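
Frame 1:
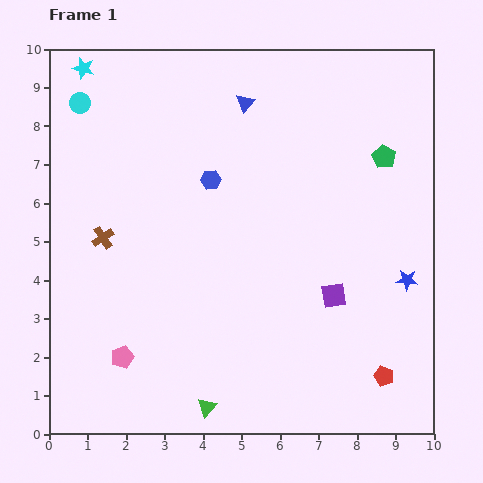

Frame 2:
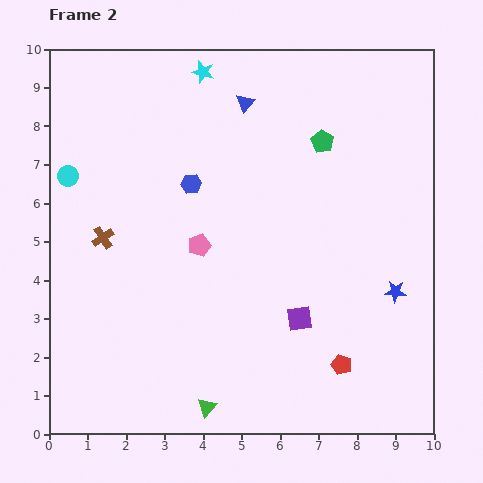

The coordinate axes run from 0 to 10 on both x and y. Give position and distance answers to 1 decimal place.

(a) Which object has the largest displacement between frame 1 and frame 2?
the pink pentagon

(moved 3.5; next 3.1)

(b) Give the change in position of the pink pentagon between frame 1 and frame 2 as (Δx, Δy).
(2.0, 2.9)

The pink pentagon was at (1.9, 2.0) in frame 1 and (3.9, 4.9) in frame 2.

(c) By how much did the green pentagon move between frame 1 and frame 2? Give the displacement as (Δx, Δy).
(-1.6, 0.4)

The green pentagon was at (8.7, 7.2) in frame 1 and (7.1, 7.6) in frame 2.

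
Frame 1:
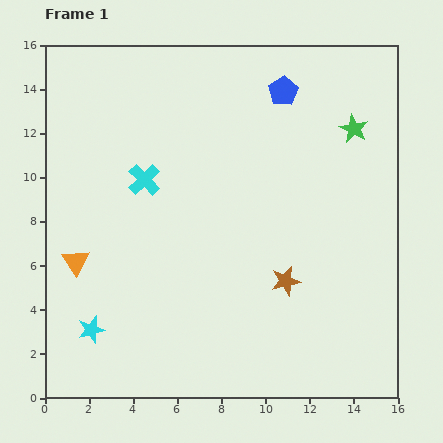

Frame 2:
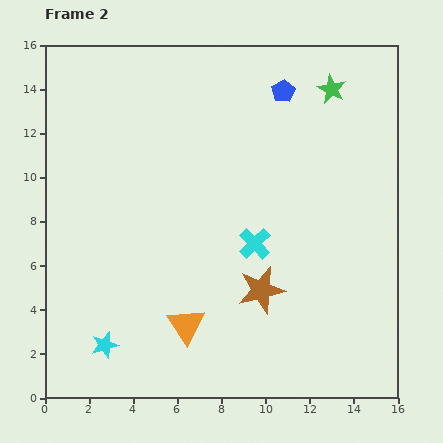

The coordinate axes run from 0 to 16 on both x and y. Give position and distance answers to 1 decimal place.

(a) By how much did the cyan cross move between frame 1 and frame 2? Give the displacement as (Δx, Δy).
(5.0, -2.9)

The cyan cross was at (4.5, 9.9) in frame 1 and (9.5, 7.0) in frame 2.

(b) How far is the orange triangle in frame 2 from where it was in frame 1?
5.8

The orange triangle moved from (1.4, 6.2) to (6.4, 3.3), a distance of √(5.0² + 2.9²) ≈ 5.8.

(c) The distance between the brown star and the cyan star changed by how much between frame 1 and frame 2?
-1.6

Distance in frame 1: 9.1. Distance in frame 2: 7.5.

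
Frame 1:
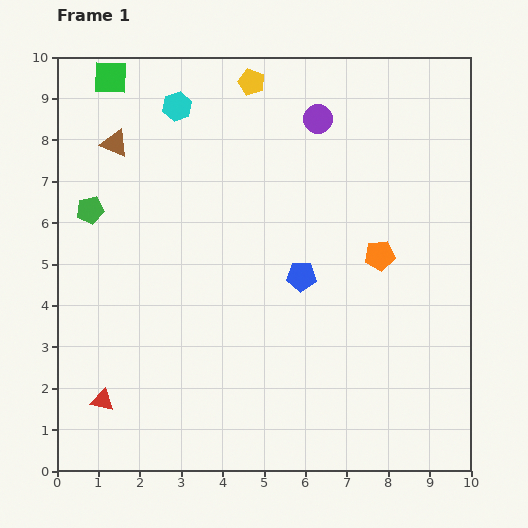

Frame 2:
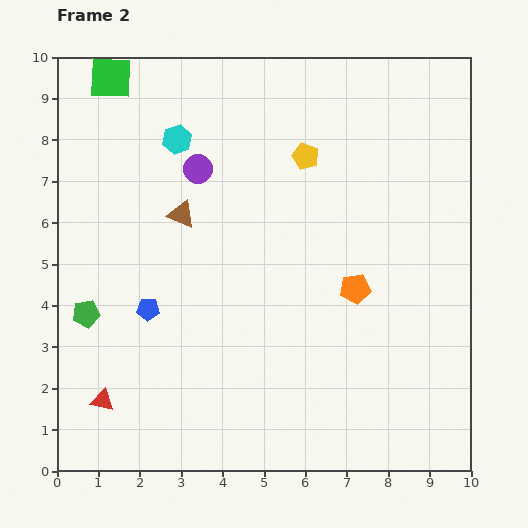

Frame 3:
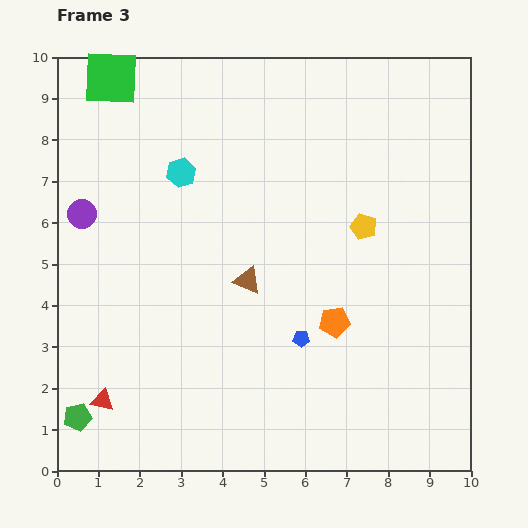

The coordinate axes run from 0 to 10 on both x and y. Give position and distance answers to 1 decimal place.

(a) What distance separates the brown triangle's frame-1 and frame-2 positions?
2.3

The brown triangle moved from (1.4, 7.9) to (3.0, 6.2), a distance of √(1.6² + 1.7²) ≈ 2.3.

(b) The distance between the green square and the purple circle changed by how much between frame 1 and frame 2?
-2.1

Distance in frame 1: 5.1. Distance in frame 2: 3.0.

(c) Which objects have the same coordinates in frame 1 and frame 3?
the red triangle, the green square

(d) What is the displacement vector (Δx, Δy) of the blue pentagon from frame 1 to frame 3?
(0.0, -1.5)

The blue pentagon was at (5.9, 4.7) in frame 1 and (5.9, 3.2) in frame 3.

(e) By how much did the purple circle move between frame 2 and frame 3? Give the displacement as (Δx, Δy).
(-2.8, -1.1)

The purple circle was at (3.4, 7.3) in frame 2 and (0.6, 6.2) in frame 3.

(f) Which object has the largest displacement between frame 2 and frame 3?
the blue pentagon

(moved 3.8; next 3.0)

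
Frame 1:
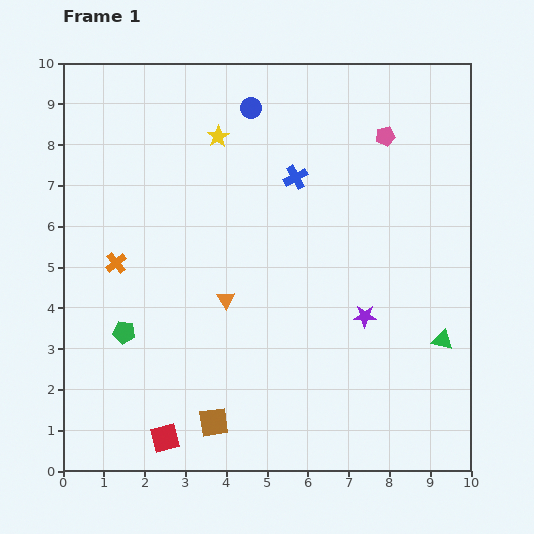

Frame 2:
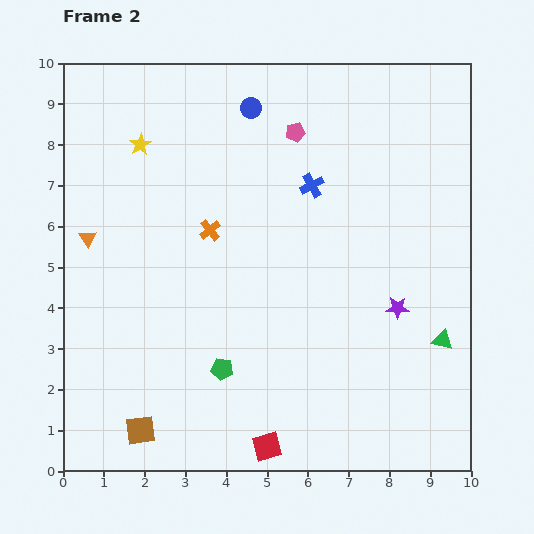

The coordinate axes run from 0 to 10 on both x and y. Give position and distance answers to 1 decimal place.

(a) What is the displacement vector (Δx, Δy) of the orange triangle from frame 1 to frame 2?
(-3.4, 1.5)

The orange triangle was at (4.0, 4.2) in frame 1 and (0.6, 5.7) in frame 2.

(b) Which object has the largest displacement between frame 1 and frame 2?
the orange triangle

(moved 3.7; next 2.6)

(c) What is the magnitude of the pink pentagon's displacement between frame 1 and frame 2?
2.2

The pink pentagon moved from (7.9, 8.2) to (5.7, 8.3), a distance of √(2.2² + 0.1²) ≈ 2.2.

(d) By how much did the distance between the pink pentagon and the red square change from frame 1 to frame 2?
-1.5

Distance in frame 1: 9.2. Distance in frame 2: 7.7.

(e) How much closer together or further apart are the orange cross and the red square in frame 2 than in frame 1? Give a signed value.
+1.0

Distance in frame 1: 4.5. Distance in frame 2: 5.5.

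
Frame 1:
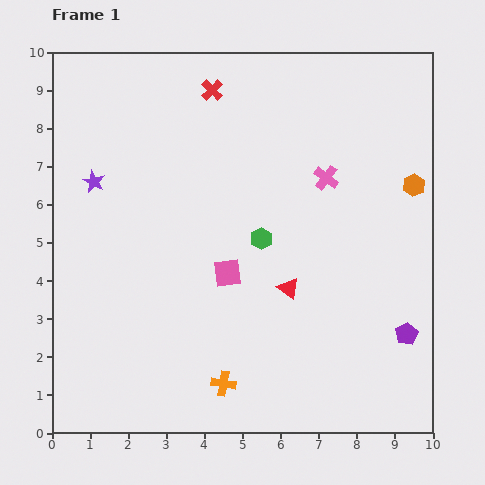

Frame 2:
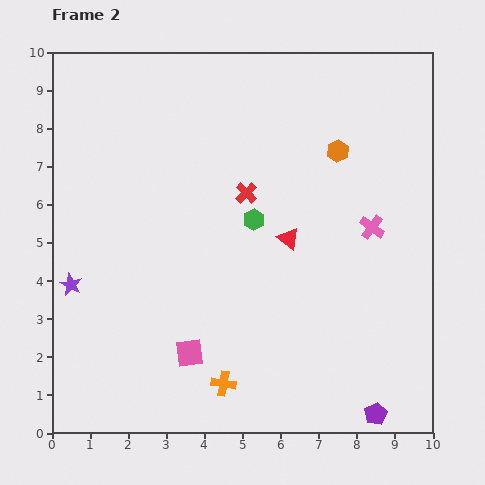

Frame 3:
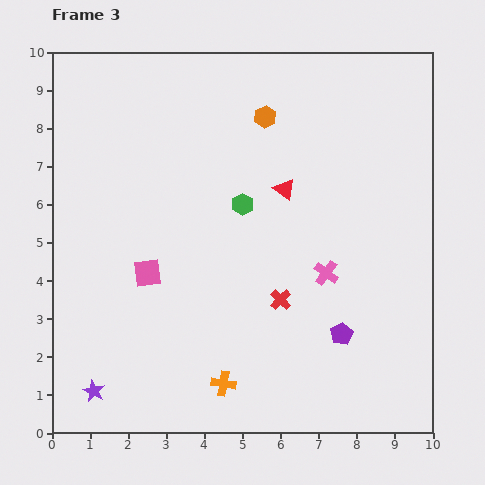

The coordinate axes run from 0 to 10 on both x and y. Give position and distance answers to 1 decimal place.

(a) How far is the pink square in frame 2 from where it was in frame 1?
2.3

The pink square moved from (4.6, 4.2) to (3.6, 2.1), a distance of √(1.0² + 2.1²) ≈ 2.3.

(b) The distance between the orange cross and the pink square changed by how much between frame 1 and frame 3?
+0.6

Distance in frame 1: 2.9. Distance in frame 3: 3.5.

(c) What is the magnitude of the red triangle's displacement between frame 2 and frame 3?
1.3

The red triangle moved from (6.2, 5.1) to (6.1, 6.4), a distance of √(0.1² + 1.3²) ≈ 1.3.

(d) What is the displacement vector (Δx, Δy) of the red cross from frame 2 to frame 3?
(0.9, -2.8)

The red cross was at (5.1, 6.3) in frame 2 and (6.0, 3.5) in frame 3.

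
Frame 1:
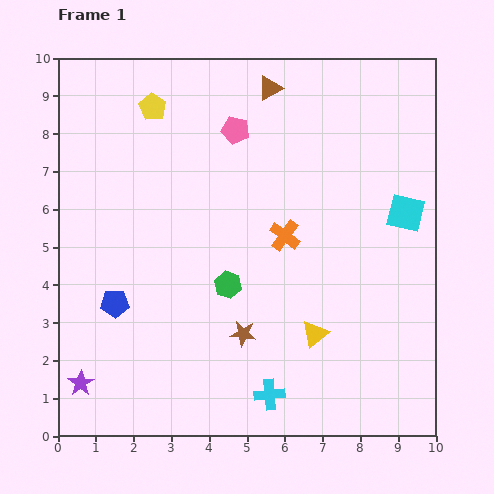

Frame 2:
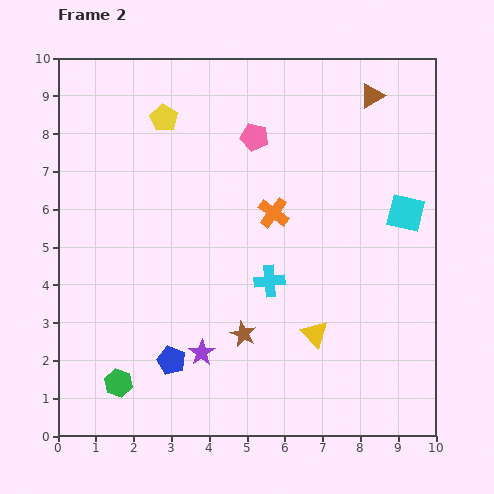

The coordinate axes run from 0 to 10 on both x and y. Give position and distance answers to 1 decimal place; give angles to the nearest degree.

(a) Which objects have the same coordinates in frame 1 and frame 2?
the cyan square, the yellow triangle, the brown star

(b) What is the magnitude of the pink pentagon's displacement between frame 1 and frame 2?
0.5

The pink pentagon moved from (4.7, 8.1) to (5.2, 7.9), a distance of √(0.5² + 0.2²) ≈ 0.5.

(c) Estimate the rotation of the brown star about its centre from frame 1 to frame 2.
17° clockwise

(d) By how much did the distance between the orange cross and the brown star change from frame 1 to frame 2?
+0.5

Distance in frame 1: 2.8. Distance in frame 2: 3.3.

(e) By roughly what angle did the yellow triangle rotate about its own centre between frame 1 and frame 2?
34° counter-clockwise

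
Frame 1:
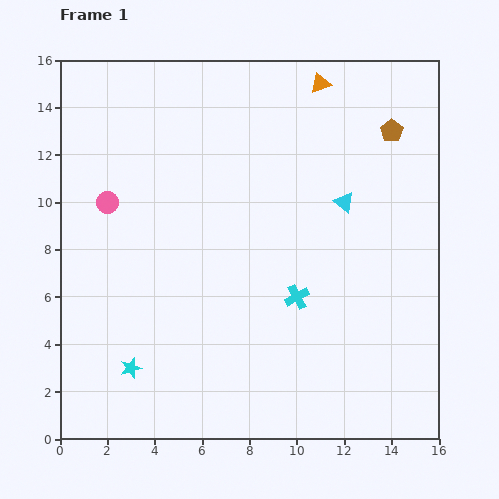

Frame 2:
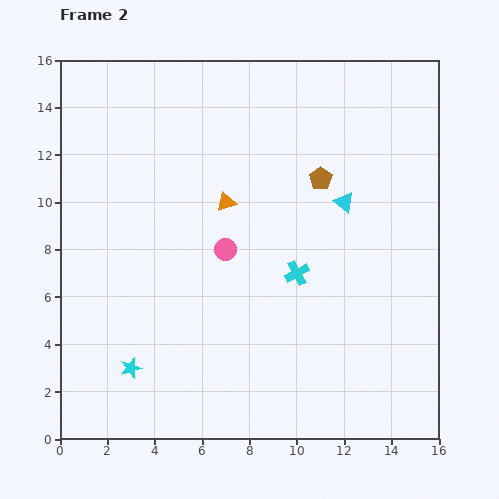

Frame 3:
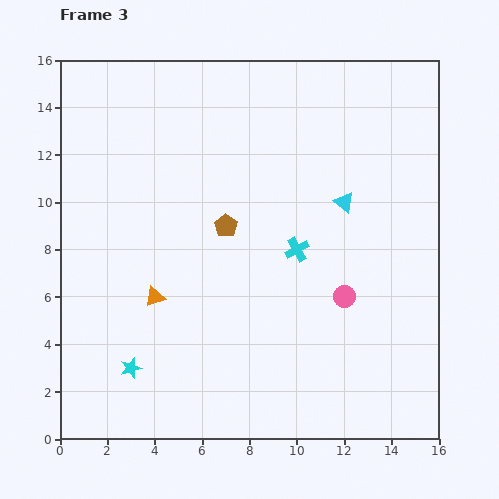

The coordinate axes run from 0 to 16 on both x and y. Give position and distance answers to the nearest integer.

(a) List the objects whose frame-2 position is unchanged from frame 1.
the cyan star, the cyan triangle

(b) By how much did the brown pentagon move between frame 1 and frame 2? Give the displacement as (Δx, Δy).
(-3, -2)

The brown pentagon was at (14, 13) in frame 1 and (11, 11) in frame 2.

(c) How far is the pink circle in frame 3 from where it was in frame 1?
11

The pink circle moved from (2, 10) to (12, 6), a distance of √(10² + 4²) ≈ 11.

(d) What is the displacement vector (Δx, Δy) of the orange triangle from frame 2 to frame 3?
(-3, -4)

The orange triangle was at (7, 10) in frame 2 and (4, 6) in frame 3.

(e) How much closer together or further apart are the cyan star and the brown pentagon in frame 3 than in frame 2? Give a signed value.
-4

Distance in frame 2: 11. Distance in frame 3: 7.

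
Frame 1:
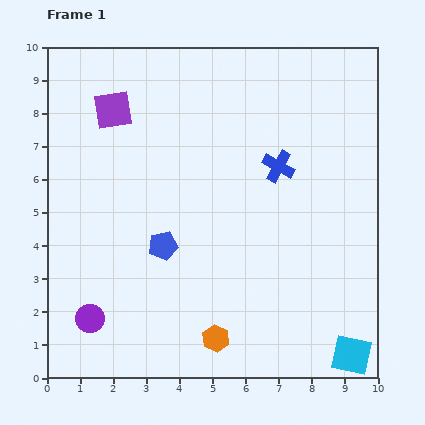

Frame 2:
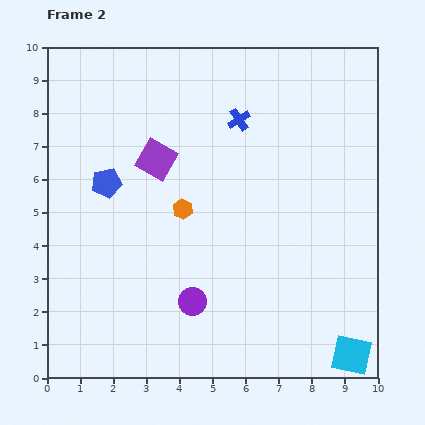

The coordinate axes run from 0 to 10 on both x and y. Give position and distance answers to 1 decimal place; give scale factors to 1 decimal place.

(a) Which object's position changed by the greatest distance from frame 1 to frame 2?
the orange hexagon

(moved 4.0; next 3.1)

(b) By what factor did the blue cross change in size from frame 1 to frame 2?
0.7×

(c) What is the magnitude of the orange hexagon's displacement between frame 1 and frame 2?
4.0

The orange hexagon moved from (5.1, 1.2) to (4.1, 5.1), a distance of √(1.0² + 3.9²) ≈ 4.0.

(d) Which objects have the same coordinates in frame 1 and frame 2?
the cyan square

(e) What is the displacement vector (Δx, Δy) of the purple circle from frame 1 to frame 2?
(3.1, 0.5)

The purple circle was at (1.3, 1.8) in frame 1 and (4.4, 2.3) in frame 2.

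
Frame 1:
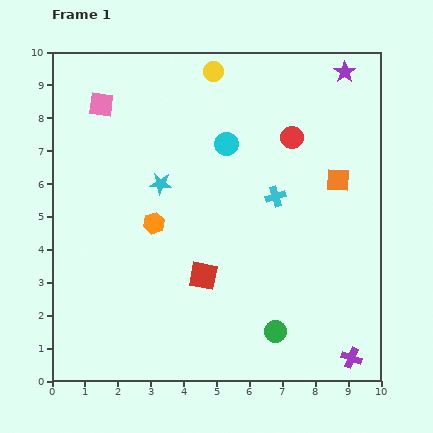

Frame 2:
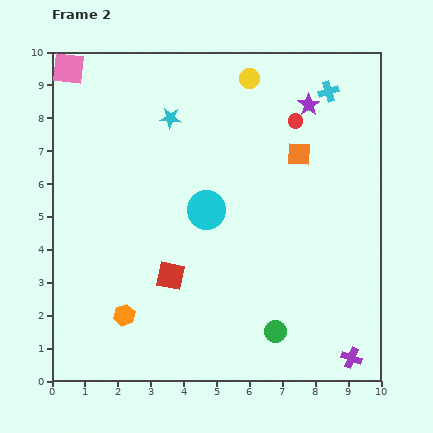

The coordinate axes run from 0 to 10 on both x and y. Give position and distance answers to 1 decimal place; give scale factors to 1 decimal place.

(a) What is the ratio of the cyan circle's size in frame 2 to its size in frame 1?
1.6×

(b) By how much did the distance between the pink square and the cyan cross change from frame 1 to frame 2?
+1.9

Distance in frame 1: 6.0. Distance in frame 2: 7.9.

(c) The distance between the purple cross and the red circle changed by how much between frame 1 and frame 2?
+0.5

Distance in frame 1: 6.9. Distance in frame 2: 7.4.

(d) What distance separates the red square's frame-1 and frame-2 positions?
1.0

The red square moved from (4.6, 3.2) to (3.6, 3.2), a distance of √(1.0² + 0.0²) ≈ 1.0.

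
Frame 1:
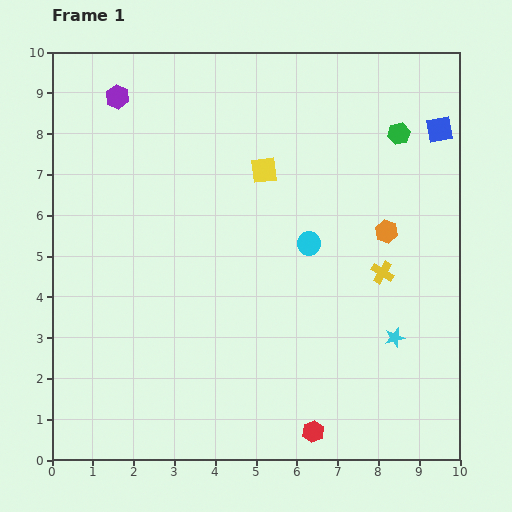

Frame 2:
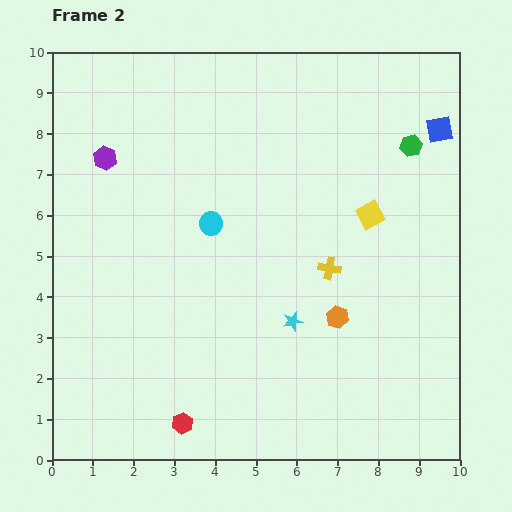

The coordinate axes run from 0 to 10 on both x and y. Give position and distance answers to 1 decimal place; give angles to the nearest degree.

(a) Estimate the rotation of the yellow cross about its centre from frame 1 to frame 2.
20° counter-clockwise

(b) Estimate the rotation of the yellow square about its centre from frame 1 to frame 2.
22° counter-clockwise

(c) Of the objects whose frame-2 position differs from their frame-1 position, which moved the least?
the green hexagon

(moved 0.4)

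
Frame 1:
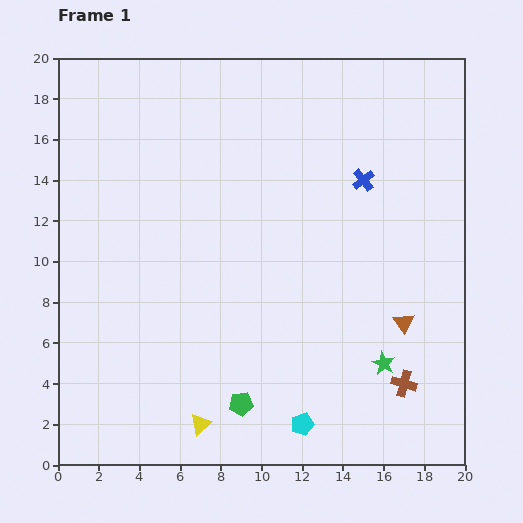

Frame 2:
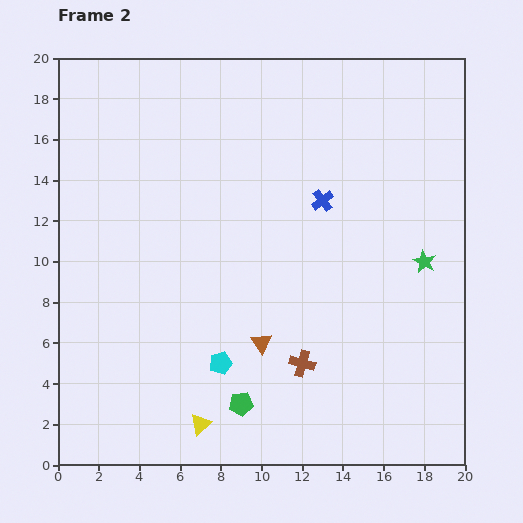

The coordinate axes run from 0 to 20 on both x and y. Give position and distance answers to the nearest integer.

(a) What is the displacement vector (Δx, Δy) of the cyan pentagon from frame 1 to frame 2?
(-4, 3)

The cyan pentagon was at (12, 2) in frame 1 and (8, 5) in frame 2.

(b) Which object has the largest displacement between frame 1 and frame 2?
the brown triangle

(moved 7; next 5)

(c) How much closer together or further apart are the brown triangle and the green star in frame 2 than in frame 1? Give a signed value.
+7

Distance in frame 1: 2. Distance in frame 2: 9.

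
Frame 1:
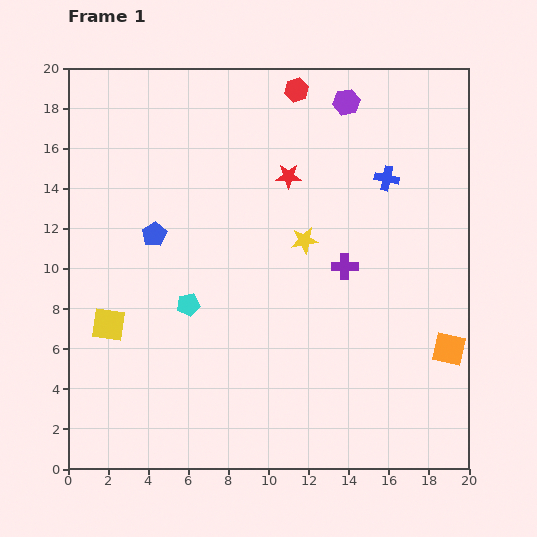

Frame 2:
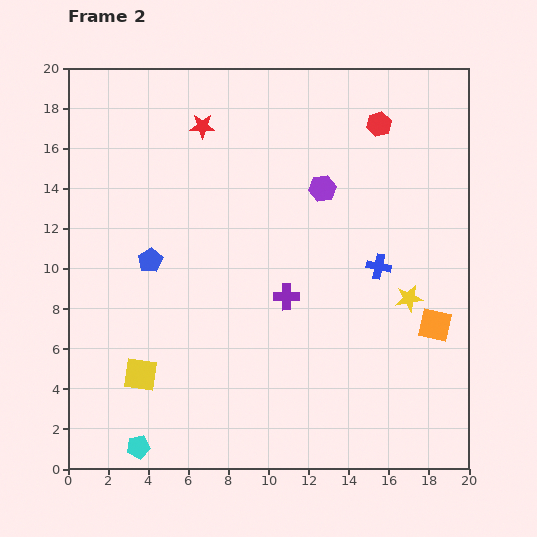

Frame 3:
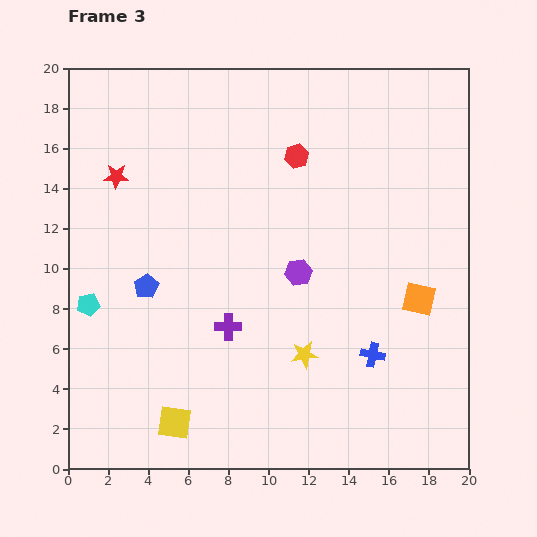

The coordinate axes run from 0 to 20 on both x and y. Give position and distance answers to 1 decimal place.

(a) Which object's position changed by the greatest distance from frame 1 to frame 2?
the cyan pentagon

(moved 7.5; next 6.0)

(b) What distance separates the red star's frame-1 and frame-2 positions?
5.0

The red star moved from (11.0, 14.6) to (6.7, 17.1), a distance of √(4.3² + 2.5²) ≈ 5.0.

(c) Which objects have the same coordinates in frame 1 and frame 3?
none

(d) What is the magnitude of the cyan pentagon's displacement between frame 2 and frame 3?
7.5

The cyan pentagon moved from (3.5, 1.1) to (1.0, 8.2), a distance of √(2.5² + 7.1²) ≈ 7.5.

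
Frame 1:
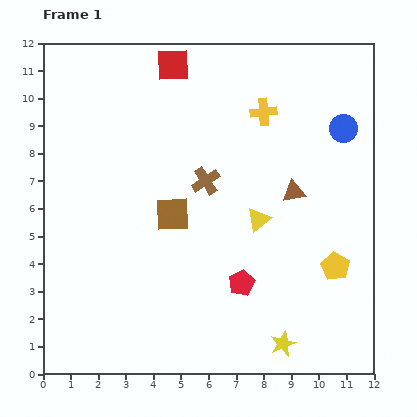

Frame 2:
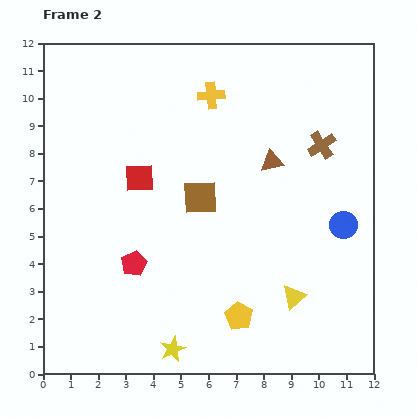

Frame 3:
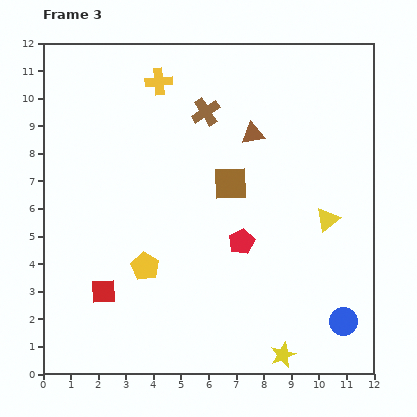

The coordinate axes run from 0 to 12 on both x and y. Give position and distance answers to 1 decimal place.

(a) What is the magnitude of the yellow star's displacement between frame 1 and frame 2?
4.0

The yellow star moved from (8.7, 1.1) to (4.7, 0.9), a distance of √(4.0² + 0.2²) ≈ 4.0.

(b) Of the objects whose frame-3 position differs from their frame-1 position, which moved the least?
the yellow star

(moved 0.4)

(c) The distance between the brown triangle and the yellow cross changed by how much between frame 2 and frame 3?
+0.6

Distance in frame 2: 3.3. Distance in frame 3: 3.9.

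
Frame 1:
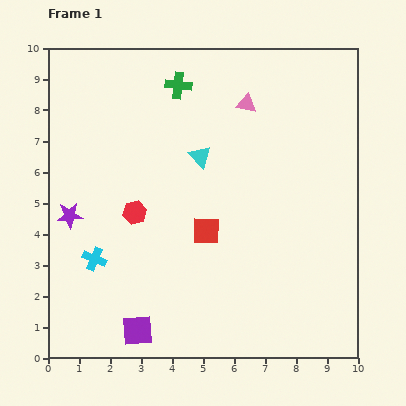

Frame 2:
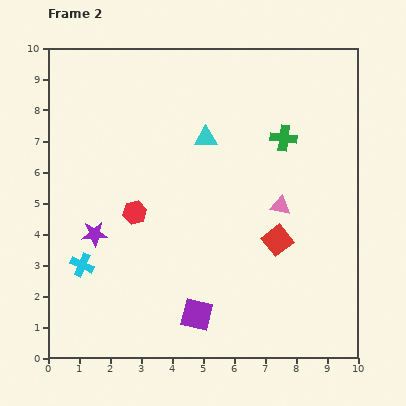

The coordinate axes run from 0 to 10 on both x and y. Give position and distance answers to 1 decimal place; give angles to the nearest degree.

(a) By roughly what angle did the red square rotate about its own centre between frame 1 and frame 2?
38° counter-clockwise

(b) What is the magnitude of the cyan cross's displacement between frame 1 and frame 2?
0.4

The cyan cross moved from (1.5, 3.2) to (1.1, 3.0), a distance of √(0.4² + 0.2²) ≈ 0.4.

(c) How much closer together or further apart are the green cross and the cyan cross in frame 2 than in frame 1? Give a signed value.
+1.5

Distance in frame 1: 6.2. Distance in frame 2: 7.7.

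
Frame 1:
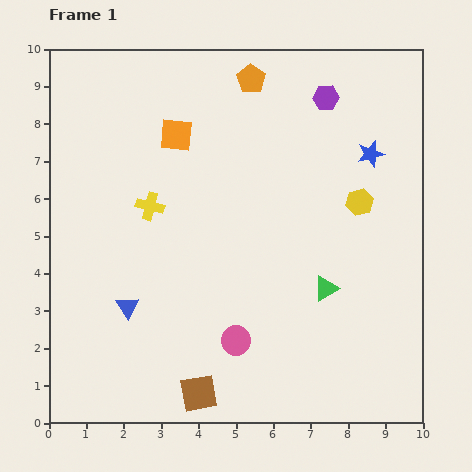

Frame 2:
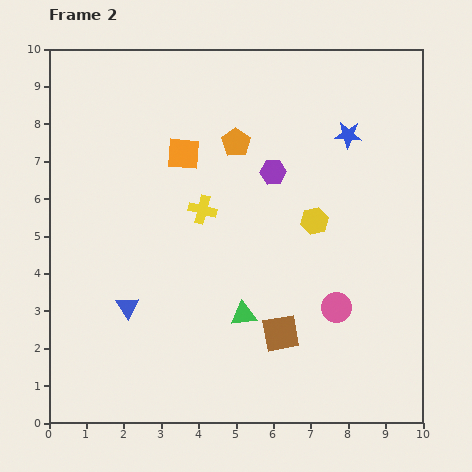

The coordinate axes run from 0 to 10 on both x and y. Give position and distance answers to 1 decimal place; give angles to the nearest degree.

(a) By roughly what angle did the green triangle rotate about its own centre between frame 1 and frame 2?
24° clockwise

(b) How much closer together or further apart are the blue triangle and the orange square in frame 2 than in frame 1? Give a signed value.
-0.4

Distance in frame 1: 4.8. Distance in frame 2: 4.4.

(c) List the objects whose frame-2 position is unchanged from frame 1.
the blue triangle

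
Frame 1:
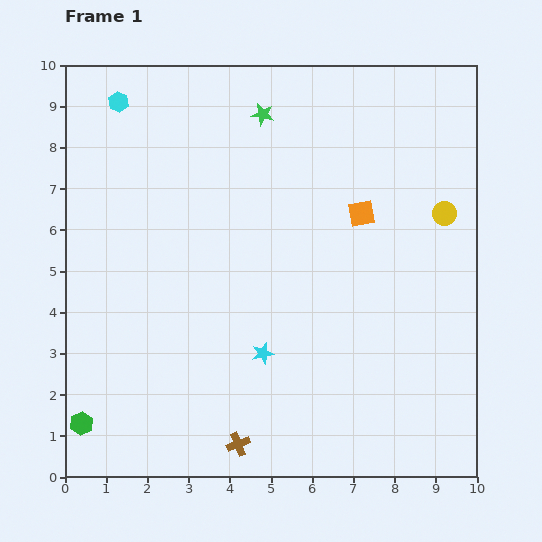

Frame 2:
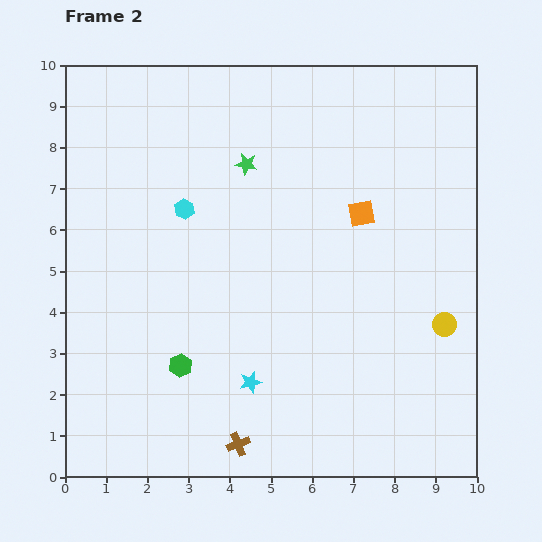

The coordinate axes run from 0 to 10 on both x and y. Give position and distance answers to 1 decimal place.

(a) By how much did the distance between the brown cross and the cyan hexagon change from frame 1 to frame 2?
-3.0

Distance in frame 1: 8.8. Distance in frame 2: 5.8.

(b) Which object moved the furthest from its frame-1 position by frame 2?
the cyan hexagon

(moved 3.1; next 2.8)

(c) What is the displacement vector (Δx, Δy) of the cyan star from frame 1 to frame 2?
(-0.3, -0.7)

The cyan star was at (4.8, 3.0) in frame 1 and (4.5, 2.3) in frame 2.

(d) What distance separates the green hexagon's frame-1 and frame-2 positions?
2.8

The green hexagon moved from (0.4, 1.3) to (2.8, 2.7), a distance of √(2.4² + 1.4²) ≈ 2.8.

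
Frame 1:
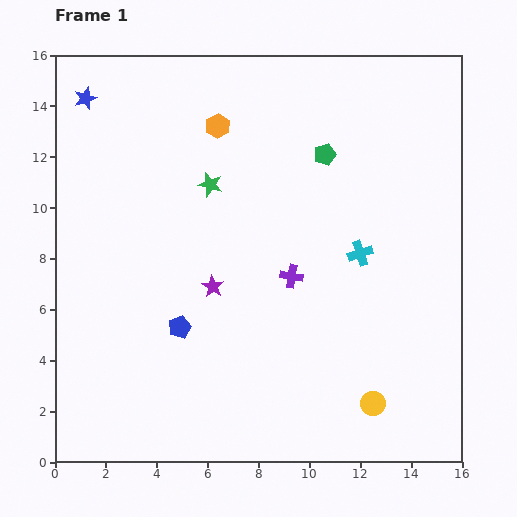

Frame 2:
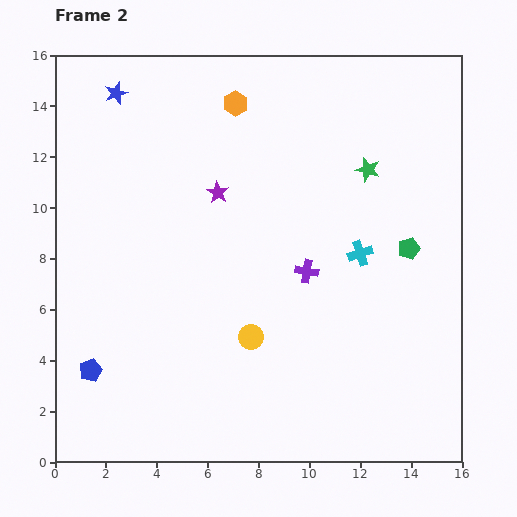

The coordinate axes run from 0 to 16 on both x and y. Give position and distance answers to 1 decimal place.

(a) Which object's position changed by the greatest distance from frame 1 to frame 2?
the green star

(moved 6.2; next 5.5)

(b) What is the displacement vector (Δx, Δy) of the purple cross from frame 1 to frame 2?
(0.6, 0.2)

The purple cross was at (9.3, 7.3) in frame 1 and (9.9, 7.5) in frame 2.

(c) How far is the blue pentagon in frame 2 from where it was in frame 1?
3.9

The blue pentagon moved from (4.9, 5.3) to (1.4, 3.6), a distance of √(3.5² + 1.7²) ≈ 3.9.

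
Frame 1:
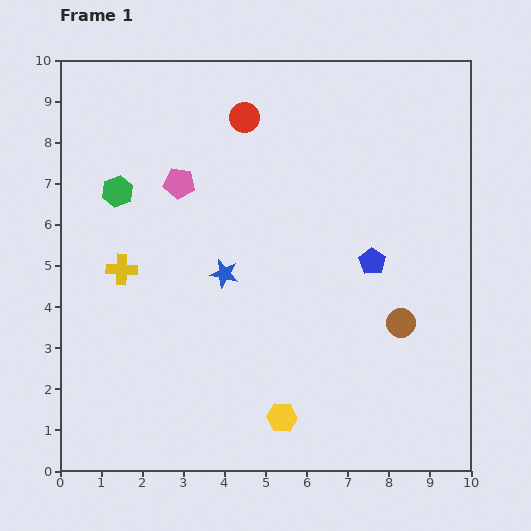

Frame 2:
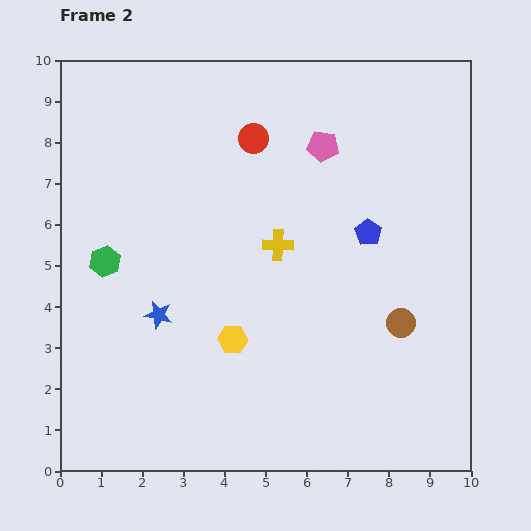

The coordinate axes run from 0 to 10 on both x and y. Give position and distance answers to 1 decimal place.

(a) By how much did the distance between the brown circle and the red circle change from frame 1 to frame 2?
-0.5

Distance in frame 1: 6.3. Distance in frame 2: 5.8.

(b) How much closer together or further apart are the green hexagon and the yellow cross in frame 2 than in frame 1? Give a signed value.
+2.3

Distance in frame 1: 1.9. Distance in frame 2: 4.2.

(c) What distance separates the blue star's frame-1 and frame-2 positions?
1.9

The blue star moved from (4.0, 4.8) to (2.4, 3.8), a distance of √(1.6² + 1.0²) ≈ 1.9.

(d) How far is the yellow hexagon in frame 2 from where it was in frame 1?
2.2

The yellow hexagon moved from (5.4, 1.3) to (4.2, 3.2), a distance of √(1.2² + 1.9²) ≈ 2.2.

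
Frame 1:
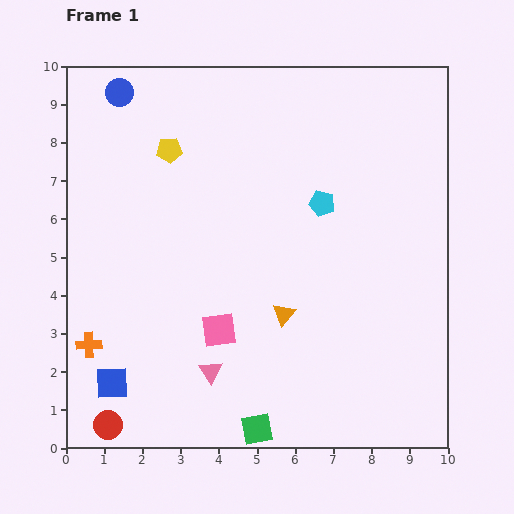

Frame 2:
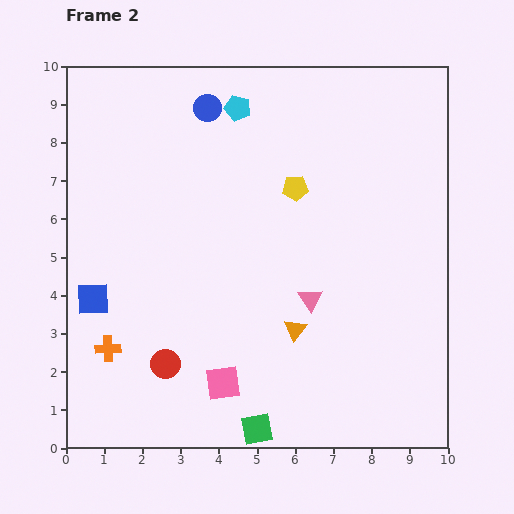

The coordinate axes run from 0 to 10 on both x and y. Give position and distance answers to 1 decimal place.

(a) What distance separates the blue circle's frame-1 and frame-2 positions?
2.3

The blue circle moved from (1.4, 9.3) to (3.7, 8.9), a distance of √(2.3² + 0.4²) ≈ 2.3.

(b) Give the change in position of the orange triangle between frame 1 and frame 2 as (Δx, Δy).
(0.3, -0.4)

The orange triangle was at (5.7, 3.5) in frame 1 and (6.0, 3.1) in frame 2.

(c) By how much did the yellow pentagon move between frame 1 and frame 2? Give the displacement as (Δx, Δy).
(3.3, -1.0)

The yellow pentagon was at (2.7, 7.8) in frame 1 and (6.0, 6.8) in frame 2.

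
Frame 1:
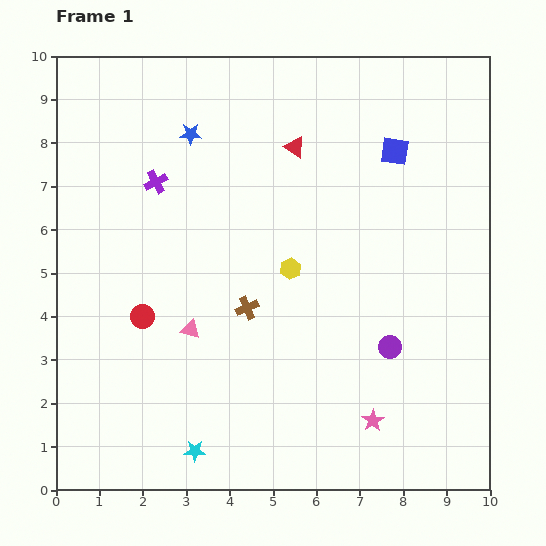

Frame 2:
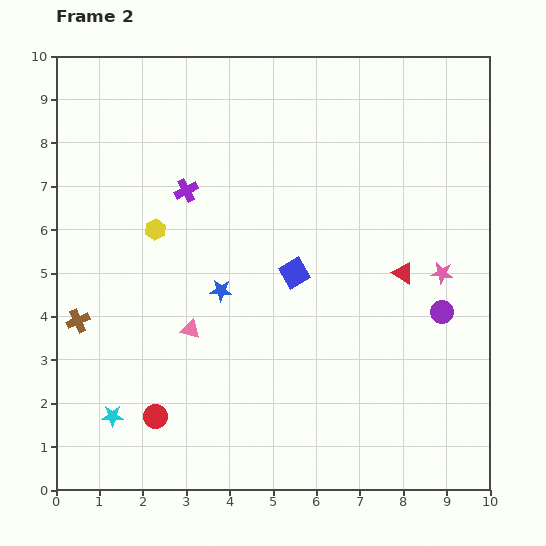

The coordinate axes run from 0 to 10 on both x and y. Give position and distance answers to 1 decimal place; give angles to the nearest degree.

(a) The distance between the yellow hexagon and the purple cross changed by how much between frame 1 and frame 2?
-2.6

Distance in frame 1: 3.7. Distance in frame 2: 1.1.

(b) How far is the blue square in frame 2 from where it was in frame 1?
3.6

The blue square moved from (7.8, 7.8) to (5.5, 5.0), a distance of √(2.3² + 2.8²) ≈ 3.6.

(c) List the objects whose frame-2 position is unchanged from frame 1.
the pink triangle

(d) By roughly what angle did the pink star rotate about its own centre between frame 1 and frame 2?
30° counter-clockwise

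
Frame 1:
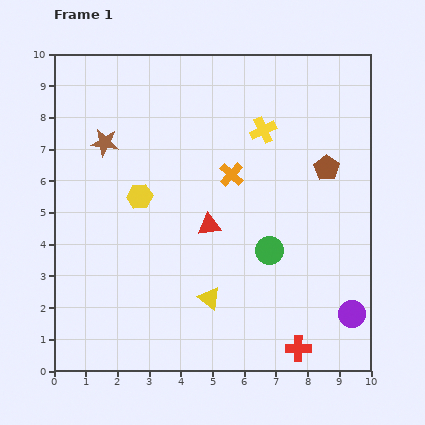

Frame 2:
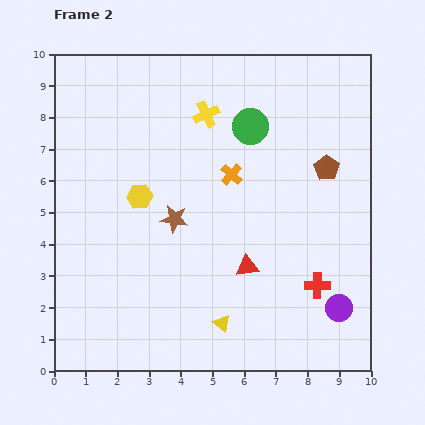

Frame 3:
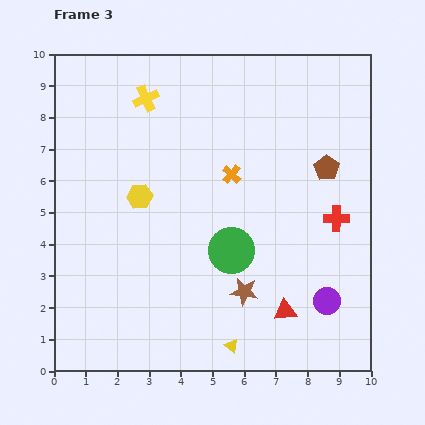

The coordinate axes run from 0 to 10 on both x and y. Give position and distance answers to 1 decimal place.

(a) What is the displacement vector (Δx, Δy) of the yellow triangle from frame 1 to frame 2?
(0.4, -0.8)

The yellow triangle was at (4.9, 2.3) in frame 1 and (5.3, 1.5) in frame 2.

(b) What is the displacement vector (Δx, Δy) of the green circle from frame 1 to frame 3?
(-1.2, 0.0)

The green circle was at (6.8, 3.8) in frame 1 and (5.6, 3.8) in frame 3.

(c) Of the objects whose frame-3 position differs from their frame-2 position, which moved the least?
the purple circle

(moved 0.4)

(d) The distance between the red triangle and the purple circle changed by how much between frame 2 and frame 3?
-1.9

Distance in frame 2: 3.2. Distance in frame 3: 1.3.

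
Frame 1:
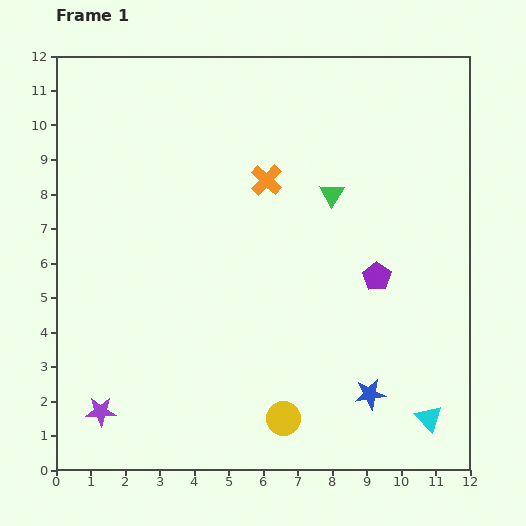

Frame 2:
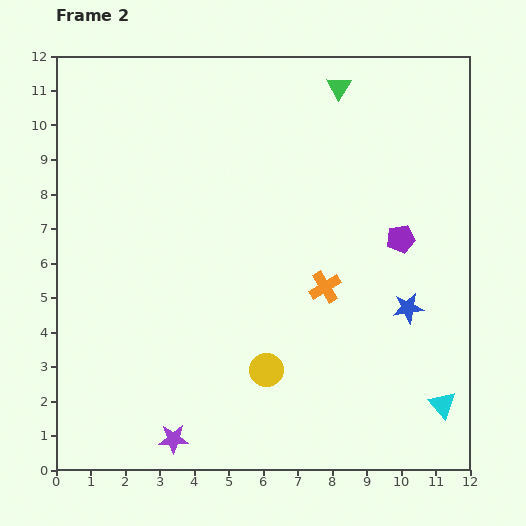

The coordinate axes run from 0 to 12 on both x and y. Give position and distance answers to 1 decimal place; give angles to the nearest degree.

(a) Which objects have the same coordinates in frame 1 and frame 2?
none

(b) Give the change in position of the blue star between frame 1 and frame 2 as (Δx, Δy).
(1.1, 2.5)

The blue star was at (9.1, 2.2) in frame 1 and (10.2, 4.7) in frame 2.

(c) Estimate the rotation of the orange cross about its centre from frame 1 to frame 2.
16° clockwise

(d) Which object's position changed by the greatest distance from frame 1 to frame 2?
the orange cross

(moved 3.5; next 3.1)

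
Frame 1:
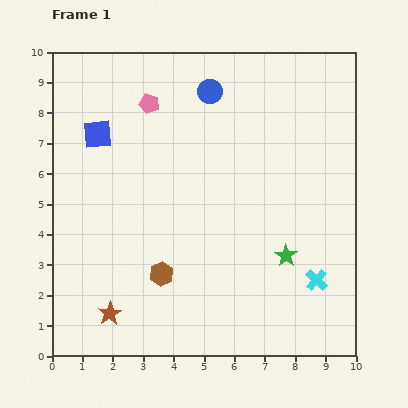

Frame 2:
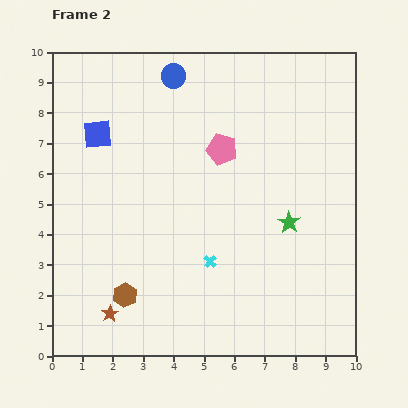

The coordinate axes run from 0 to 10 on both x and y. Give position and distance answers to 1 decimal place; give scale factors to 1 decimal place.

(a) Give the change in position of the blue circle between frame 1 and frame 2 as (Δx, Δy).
(-1.2, 0.5)

The blue circle was at (5.2, 8.7) in frame 1 and (4.0, 9.2) in frame 2.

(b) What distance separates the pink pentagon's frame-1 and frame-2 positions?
2.8

The pink pentagon moved from (3.2, 8.3) to (5.6, 6.8), a distance of √(2.4² + 1.5²) ≈ 2.8.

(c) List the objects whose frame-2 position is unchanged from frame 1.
the brown star, the blue square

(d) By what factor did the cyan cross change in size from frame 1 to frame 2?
0.6×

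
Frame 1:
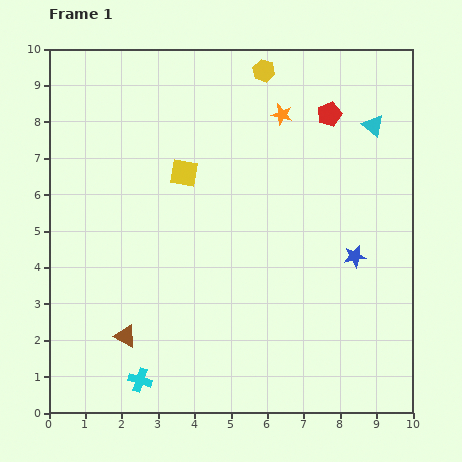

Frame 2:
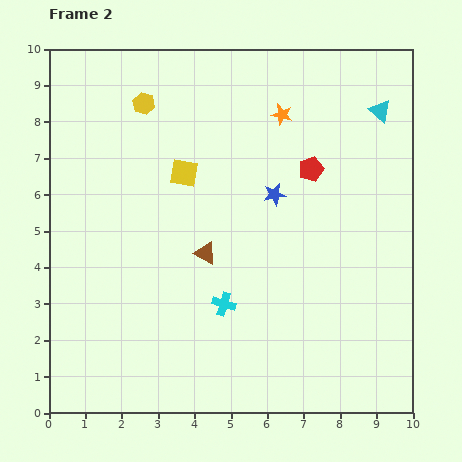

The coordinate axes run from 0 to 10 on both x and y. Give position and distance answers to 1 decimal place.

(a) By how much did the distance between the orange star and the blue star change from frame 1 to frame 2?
-2.2

Distance in frame 1: 4.4. Distance in frame 2: 2.2.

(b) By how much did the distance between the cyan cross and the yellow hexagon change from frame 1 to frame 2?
-3.3

Distance in frame 1: 9.2. Distance in frame 2: 5.9.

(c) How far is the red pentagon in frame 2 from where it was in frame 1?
1.6

The red pentagon moved from (7.7, 8.2) to (7.2, 6.7), a distance of √(0.5² + 1.5²) ≈ 1.6.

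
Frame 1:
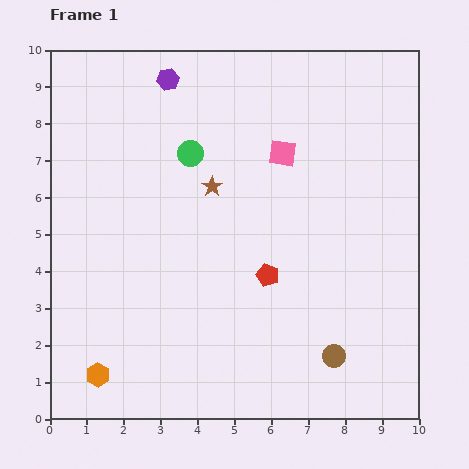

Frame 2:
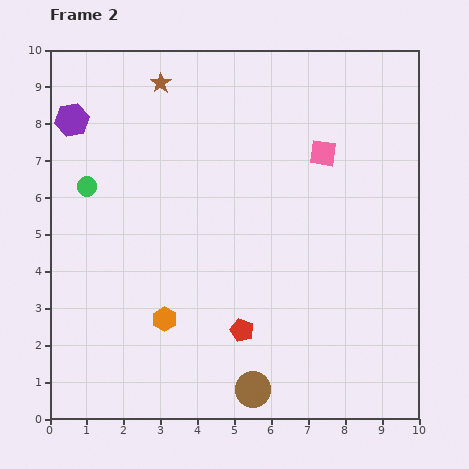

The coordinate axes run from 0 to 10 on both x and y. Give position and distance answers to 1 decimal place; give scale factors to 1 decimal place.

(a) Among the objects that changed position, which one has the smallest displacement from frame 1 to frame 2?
the pink square

(moved 1.1)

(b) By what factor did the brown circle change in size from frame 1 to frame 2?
1.5×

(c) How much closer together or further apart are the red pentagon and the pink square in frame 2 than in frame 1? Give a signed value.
+2.0

Distance in frame 1: 3.3. Distance in frame 2: 5.3.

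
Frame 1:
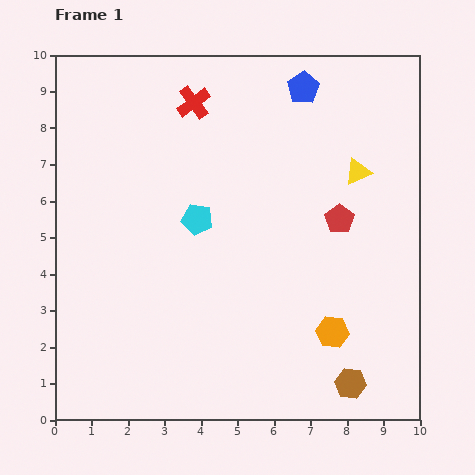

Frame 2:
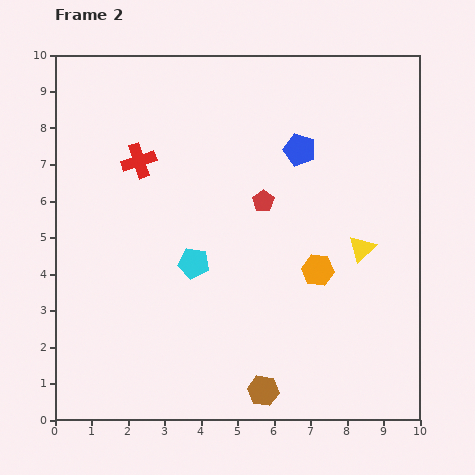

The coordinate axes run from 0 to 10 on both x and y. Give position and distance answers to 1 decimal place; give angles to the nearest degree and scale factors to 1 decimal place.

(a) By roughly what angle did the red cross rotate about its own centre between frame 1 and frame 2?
18° clockwise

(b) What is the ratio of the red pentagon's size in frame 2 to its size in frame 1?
0.7×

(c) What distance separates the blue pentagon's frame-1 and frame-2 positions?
1.7

The blue pentagon moved from (6.8, 9.1) to (6.7, 7.4), a distance of √(0.1² + 1.7²) ≈ 1.7.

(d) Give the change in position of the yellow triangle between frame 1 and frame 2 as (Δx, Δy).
(0.1, -2.1)

The yellow triangle was at (8.3, 6.8) in frame 1 and (8.4, 4.7) in frame 2.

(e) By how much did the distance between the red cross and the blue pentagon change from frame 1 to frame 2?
+1.4

Distance in frame 1: 3.0. Distance in frame 2: 4.4.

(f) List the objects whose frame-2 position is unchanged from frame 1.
none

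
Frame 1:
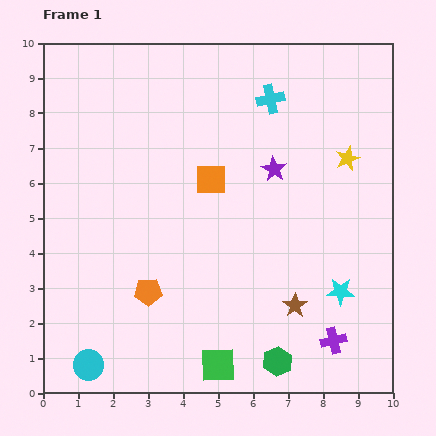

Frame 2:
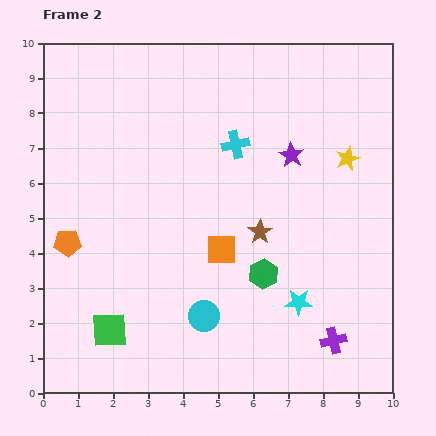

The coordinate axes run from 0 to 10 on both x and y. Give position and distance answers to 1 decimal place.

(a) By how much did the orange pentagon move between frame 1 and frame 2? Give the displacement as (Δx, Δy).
(-2.3, 1.4)

The orange pentagon was at (3.0, 2.9) in frame 1 and (0.7, 4.3) in frame 2.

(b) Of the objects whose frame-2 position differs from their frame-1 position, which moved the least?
the purple star

(moved 0.6)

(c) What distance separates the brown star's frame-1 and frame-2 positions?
2.3

The brown star moved from (7.2, 2.5) to (6.2, 4.6), a distance of √(1.0² + 2.1²) ≈ 2.3.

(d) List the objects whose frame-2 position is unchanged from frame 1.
the purple cross, the yellow star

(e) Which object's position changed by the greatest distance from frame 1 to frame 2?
the cyan circle

(moved 3.6; next 3.3)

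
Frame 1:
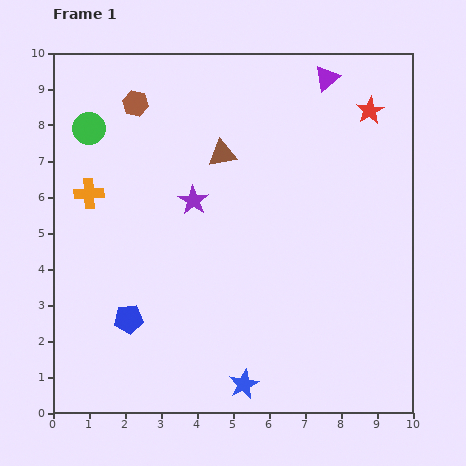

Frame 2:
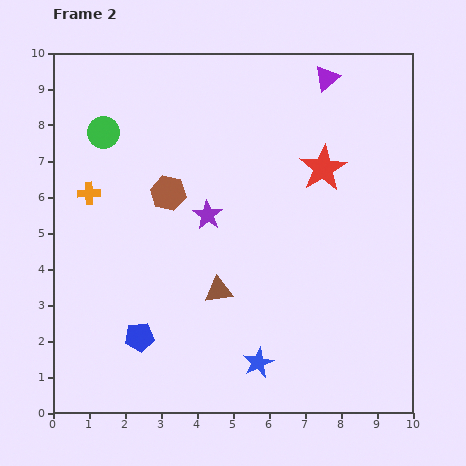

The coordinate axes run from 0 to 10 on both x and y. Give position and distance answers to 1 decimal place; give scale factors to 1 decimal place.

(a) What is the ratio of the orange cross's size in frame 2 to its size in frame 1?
0.8×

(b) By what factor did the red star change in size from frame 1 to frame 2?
1.7×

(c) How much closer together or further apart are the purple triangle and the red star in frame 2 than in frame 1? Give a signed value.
+1.0

Distance in frame 1: 1.5. Distance in frame 2: 2.5.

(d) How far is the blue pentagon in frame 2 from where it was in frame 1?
0.6

The blue pentagon moved from (2.1, 2.6) to (2.4, 2.1), a distance of √(0.3² + 0.5²) ≈ 0.6.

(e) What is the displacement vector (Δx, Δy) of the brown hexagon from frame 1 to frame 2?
(0.9, -2.5)

The brown hexagon was at (2.3, 8.6) in frame 1 and (3.2, 6.1) in frame 2.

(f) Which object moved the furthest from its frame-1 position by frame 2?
the brown triangle

(moved 3.8; next 2.7)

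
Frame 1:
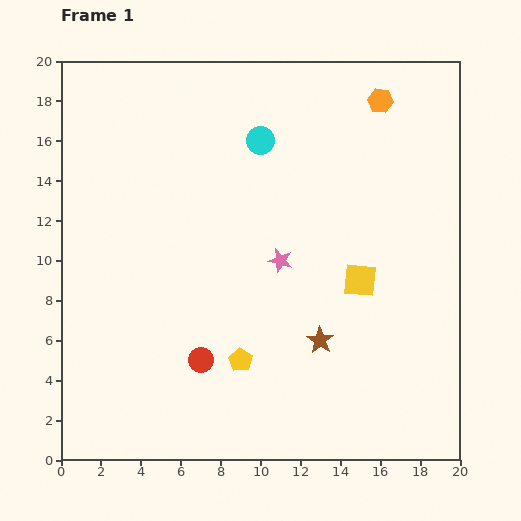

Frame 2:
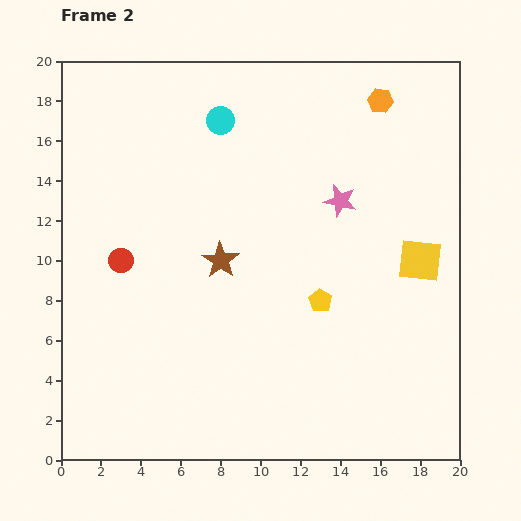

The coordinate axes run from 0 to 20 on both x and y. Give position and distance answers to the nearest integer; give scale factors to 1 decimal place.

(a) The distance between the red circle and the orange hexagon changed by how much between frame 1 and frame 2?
-1

Distance in frame 1: 16. Distance in frame 2: 15.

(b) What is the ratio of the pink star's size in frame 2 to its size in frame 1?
1.4×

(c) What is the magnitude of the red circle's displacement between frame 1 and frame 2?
6

The red circle moved from (7, 5) to (3, 10), a distance of √(4² + 5²) ≈ 6.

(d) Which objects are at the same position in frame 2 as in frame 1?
the orange hexagon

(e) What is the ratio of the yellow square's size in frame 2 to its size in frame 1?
1.3×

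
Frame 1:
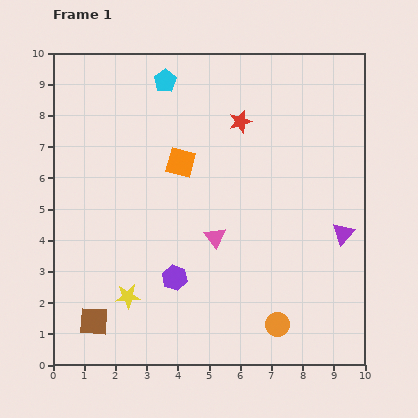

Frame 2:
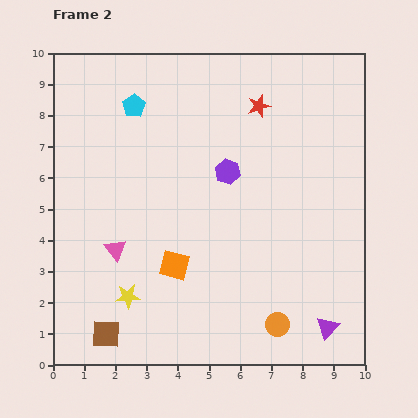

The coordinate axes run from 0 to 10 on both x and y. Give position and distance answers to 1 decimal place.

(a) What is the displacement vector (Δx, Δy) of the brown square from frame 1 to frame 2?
(0.4, -0.4)

The brown square was at (1.3, 1.4) in frame 1 and (1.7, 1.0) in frame 2.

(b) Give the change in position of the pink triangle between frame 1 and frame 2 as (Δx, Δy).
(-3.2, -0.4)

The pink triangle was at (5.2, 4.1) in frame 1 and (2.0, 3.7) in frame 2.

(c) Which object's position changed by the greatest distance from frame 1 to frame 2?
the purple hexagon

(moved 3.8; next 3.3)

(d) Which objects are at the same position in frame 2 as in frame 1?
the orange circle, the yellow star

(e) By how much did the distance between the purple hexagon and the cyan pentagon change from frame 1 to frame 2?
-2.6

Distance in frame 1: 6.3. Distance in frame 2: 3.7.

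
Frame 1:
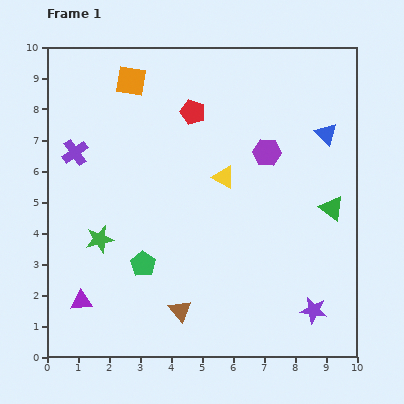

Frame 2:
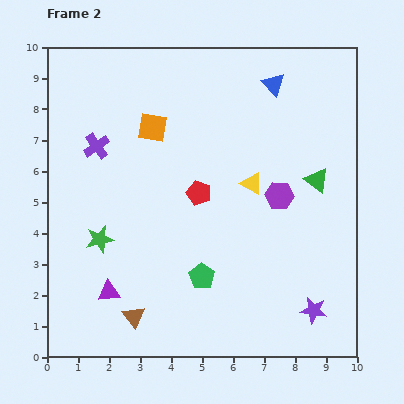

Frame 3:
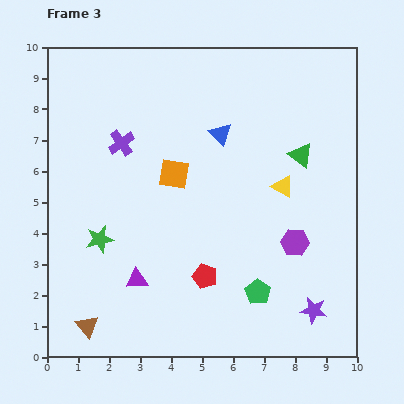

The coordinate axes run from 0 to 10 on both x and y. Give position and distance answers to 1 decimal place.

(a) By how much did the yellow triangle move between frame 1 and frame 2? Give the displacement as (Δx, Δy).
(0.9, -0.2)

The yellow triangle was at (5.7, 5.8) in frame 1 and (6.6, 5.6) in frame 2.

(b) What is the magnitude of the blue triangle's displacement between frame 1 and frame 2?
2.3

The blue triangle moved from (9.0, 7.2) to (7.3, 8.8), a distance of √(1.7² + 1.6²) ≈ 2.3.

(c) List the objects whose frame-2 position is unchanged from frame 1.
the purple star, the green star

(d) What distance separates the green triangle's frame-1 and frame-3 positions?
2.0

The green triangle moved from (9.2, 4.8) to (8.2, 6.5), a distance of √(1.0² + 1.7²) ≈ 2.0.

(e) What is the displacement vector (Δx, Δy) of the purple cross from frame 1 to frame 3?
(1.5, 0.3)

The purple cross was at (0.9, 6.6) in frame 1 and (2.4, 6.9) in frame 3.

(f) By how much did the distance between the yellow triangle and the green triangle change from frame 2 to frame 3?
-0.9

Distance in frame 2: 2.1. Distance in frame 3: 1.2.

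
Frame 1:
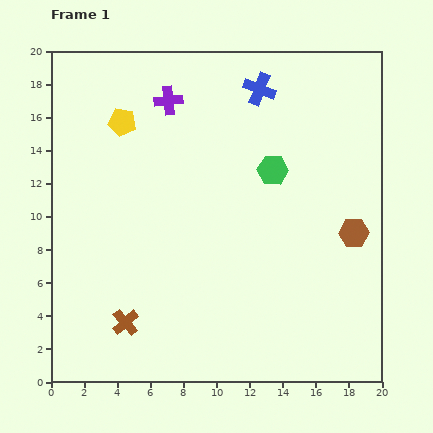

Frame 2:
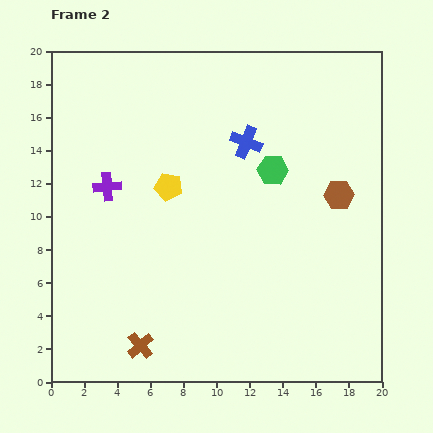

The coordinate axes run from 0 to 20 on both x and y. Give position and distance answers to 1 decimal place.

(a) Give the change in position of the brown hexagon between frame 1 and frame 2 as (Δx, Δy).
(-0.9, 2.3)

The brown hexagon was at (18.3, 9.0) in frame 1 and (17.4, 11.3) in frame 2.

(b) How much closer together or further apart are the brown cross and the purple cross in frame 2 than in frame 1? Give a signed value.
-3.8

Distance in frame 1: 13.6. Distance in frame 2: 9.8.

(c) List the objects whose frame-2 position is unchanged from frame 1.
the green hexagon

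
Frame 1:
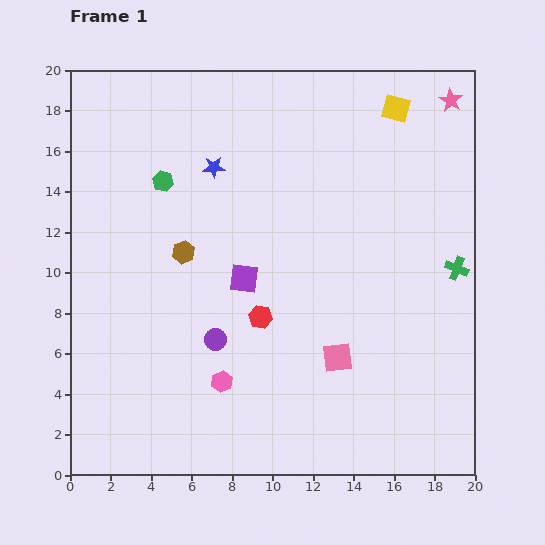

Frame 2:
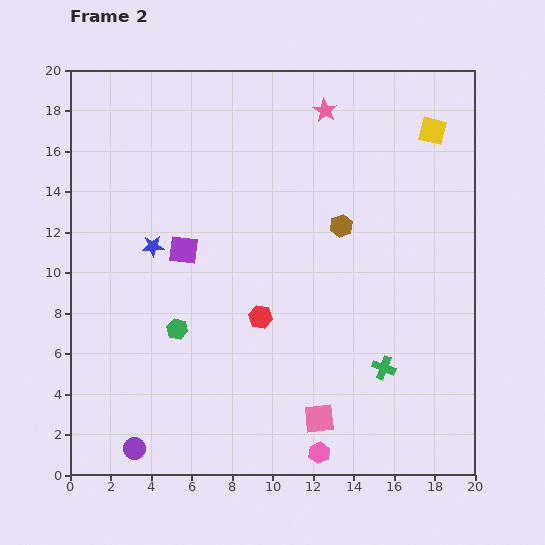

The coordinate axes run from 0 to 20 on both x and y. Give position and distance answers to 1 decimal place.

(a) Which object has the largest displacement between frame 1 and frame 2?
the brown hexagon

(moved 7.9; next 7.3)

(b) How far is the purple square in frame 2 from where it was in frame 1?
3.3

The purple square moved from (8.6, 9.7) to (5.6, 11.1), a distance of √(3.0² + 1.4²) ≈ 3.3.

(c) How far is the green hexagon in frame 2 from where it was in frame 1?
7.3

The green hexagon moved from (4.6, 14.5) to (5.3, 7.2), a distance of √(0.7² + 7.3²) ≈ 7.3.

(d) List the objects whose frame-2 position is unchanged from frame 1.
the red hexagon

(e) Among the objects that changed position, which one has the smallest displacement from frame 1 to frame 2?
the yellow square

(moved 2.1)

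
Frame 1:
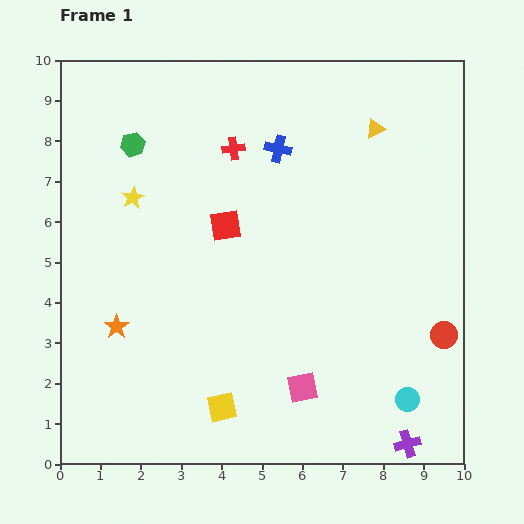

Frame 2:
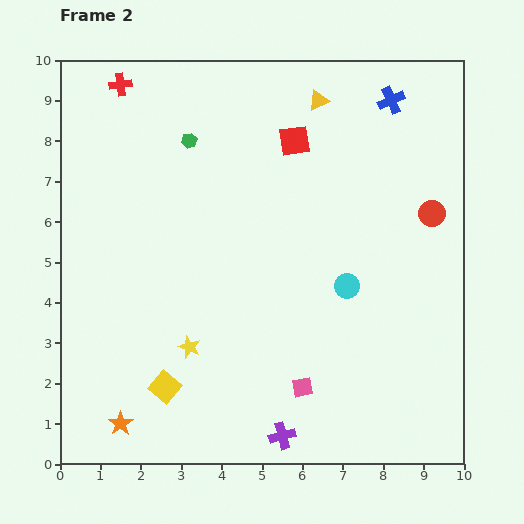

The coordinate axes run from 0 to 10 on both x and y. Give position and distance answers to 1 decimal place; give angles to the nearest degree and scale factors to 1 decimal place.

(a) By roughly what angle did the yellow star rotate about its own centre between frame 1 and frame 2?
23° counter-clockwise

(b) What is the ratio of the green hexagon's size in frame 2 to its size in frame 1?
0.6×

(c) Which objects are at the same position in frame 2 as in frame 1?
the pink square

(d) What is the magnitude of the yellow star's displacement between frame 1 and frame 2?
4.0

The yellow star moved from (1.8, 6.6) to (3.2, 2.9), a distance of √(1.4² + 3.7²) ≈ 4.0.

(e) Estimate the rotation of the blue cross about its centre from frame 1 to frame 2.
36° counter-clockwise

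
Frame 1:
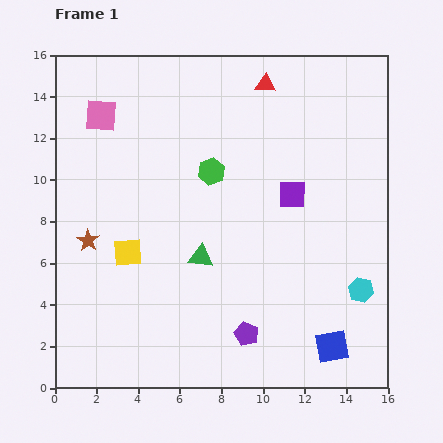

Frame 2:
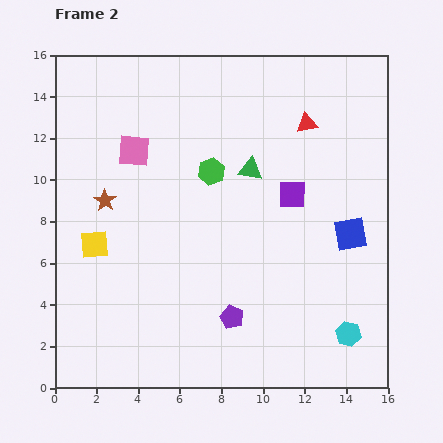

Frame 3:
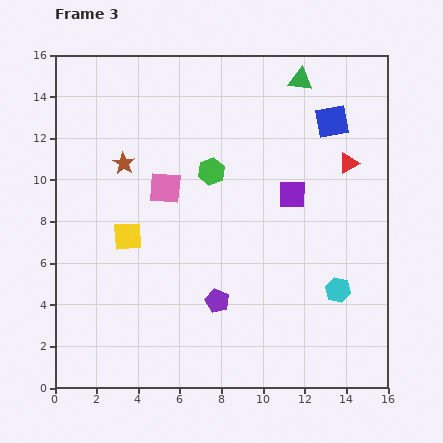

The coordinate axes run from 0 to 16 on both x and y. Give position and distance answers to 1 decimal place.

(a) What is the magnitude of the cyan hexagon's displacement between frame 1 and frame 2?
2.2

The cyan hexagon moved from (14.7, 4.7) to (14.1, 2.6), a distance of √(0.6² + 2.1²) ≈ 2.2.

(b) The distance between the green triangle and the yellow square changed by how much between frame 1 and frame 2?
+4.8

Distance in frame 1: 3.5. Distance in frame 2: 8.3.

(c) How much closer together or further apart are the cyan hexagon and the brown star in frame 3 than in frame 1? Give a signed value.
-1.3

Distance in frame 1: 13.3. Distance in frame 3: 12.0.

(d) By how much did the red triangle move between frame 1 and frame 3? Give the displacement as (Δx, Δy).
(4.0, -3.8)

The red triangle was at (10.1, 14.6) in frame 1 and (14.1, 10.8) in frame 3.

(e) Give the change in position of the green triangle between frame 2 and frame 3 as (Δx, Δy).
(2.4, 4.3)

The green triangle was at (9.4, 10.5) in frame 2 and (11.8, 14.8) in frame 3.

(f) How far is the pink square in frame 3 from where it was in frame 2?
2.3

The pink square moved from (3.8, 11.4) to (5.3, 9.6), a distance of √(1.5² + 1.8²) ≈ 2.3.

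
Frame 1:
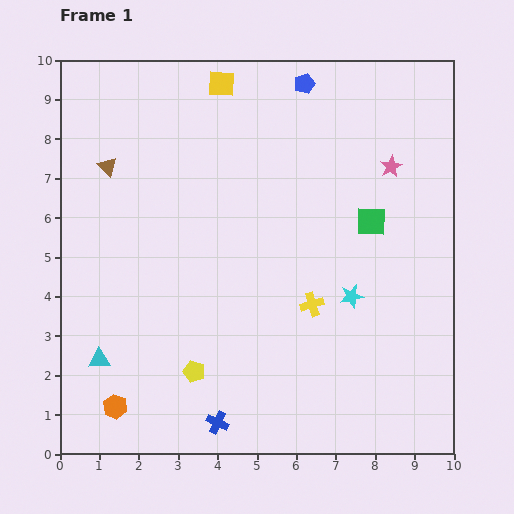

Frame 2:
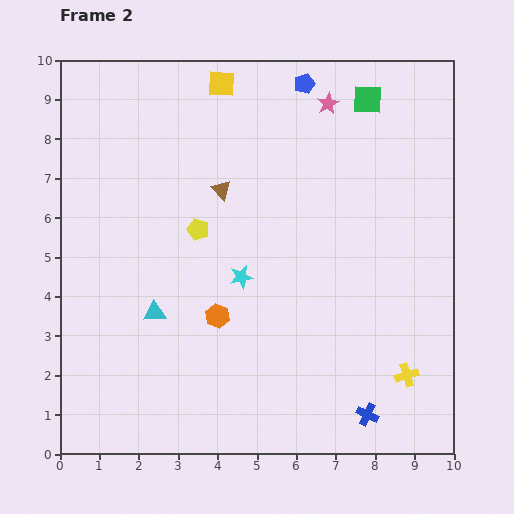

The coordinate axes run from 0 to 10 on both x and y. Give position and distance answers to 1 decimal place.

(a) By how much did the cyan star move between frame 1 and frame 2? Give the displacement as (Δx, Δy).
(-2.8, 0.5)

The cyan star was at (7.4, 4.0) in frame 1 and (4.6, 4.5) in frame 2.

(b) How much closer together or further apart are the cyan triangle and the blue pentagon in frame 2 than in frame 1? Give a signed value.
-1.8

Distance in frame 1: 8.7. Distance in frame 2: 6.9.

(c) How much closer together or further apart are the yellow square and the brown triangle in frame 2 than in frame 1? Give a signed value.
-0.9

Distance in frame 1: 3.6. Distance in frame 2: 2.7.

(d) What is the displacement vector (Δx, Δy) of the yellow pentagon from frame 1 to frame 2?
(0.1, 3.6)

The yellow pentagon was at (3.4, 2.1) in frame 1 and (3.5, 5.7) in frame 2.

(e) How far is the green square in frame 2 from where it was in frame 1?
3.1

The green square moved from (7.9, 5.9) to (7.8, 9.0), a distance of √(0.1² + 3.1²) ≈ 3.1.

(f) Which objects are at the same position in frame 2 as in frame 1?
the blue pentagon, the yellow square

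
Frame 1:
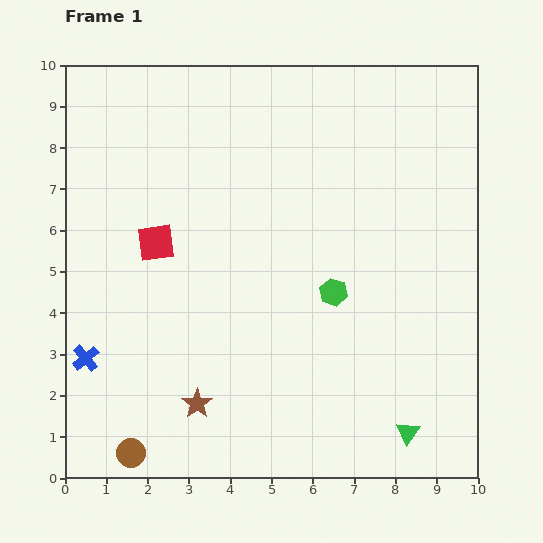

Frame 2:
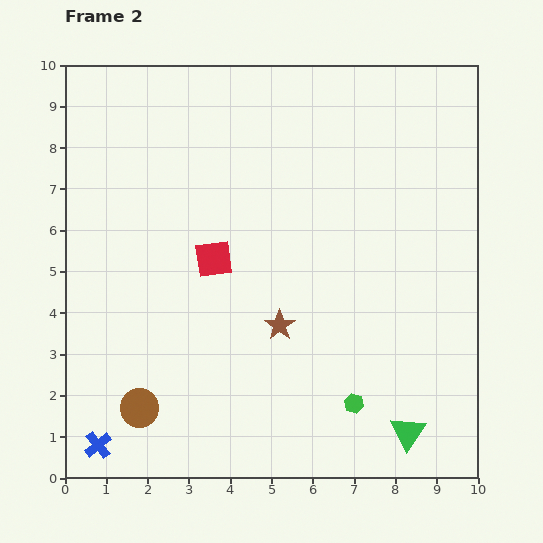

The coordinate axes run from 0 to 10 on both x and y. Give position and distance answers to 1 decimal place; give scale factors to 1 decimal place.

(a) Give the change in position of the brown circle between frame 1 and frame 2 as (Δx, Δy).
(0.2, 1.1)

The brown circle was at (1.6, 0.6) in frame 1 and (1.8, 1.7) in frame 2.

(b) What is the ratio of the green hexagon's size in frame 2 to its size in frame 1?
0.7×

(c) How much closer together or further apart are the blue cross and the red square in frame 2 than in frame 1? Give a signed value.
+2.0

Distance in frame 1: 3.3. Distance in frame 2: 5.3.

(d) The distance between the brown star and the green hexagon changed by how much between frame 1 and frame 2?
-1.7

Distance in frame 1: 4.3. Distance in frame 2: 2.6.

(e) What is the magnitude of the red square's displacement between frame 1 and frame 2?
1.5

The red square moved from (2.2, 5.7) to (3.6, 5.3), a distance of √(1.4² + 0.4²) ≈ 1.5.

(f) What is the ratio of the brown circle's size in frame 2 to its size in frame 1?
1.3×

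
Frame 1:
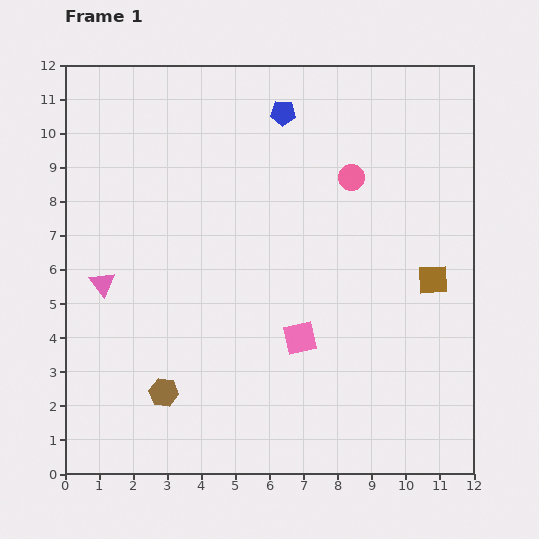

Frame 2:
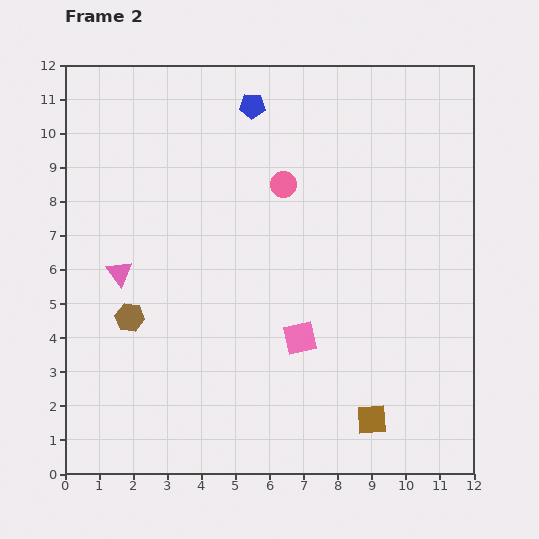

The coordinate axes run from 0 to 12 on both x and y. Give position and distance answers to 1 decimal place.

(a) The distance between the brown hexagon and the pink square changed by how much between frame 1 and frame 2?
+0.7

Distance in frame 1: 4.3. Distance in frame 2: 5.0.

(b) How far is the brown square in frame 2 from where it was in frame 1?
4.5

The brown square moved from (10.8, 5.7) to (9.0, 1.6), a distance of √(1.8² + 4.1²) ≈ 4.5.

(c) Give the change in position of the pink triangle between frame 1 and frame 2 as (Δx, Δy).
(0.5, 0.3)

The pink triangle was at (1.1, 5.6) in frame 1 and (1.6, 5.9) in frame 2.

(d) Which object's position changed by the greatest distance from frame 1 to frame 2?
the brown square

(moved 4.5; next 2.4)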